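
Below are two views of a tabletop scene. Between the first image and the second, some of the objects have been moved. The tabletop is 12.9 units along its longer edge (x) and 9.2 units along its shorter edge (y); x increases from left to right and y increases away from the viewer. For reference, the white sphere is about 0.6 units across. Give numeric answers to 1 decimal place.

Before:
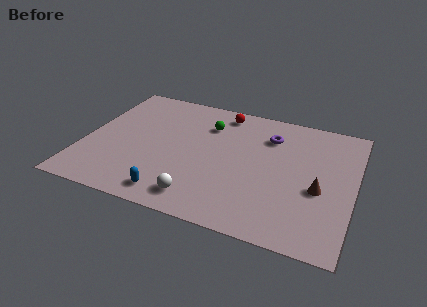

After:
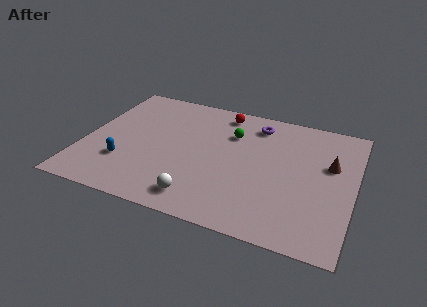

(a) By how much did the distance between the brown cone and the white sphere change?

+1.3

They were about 5.9 units apart before and 7.2 after — 1.3 units further apart.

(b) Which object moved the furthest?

the blue capsule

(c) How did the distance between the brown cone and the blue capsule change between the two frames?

+2.9

The distance was about 7.2 in the first image and 10.1 in the second, so they moved 2.9 units further apart.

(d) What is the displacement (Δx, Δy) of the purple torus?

(-0.7, 0.7)

The purple torus started near (8.7, 6.9) and ended near (8.0, 7.6).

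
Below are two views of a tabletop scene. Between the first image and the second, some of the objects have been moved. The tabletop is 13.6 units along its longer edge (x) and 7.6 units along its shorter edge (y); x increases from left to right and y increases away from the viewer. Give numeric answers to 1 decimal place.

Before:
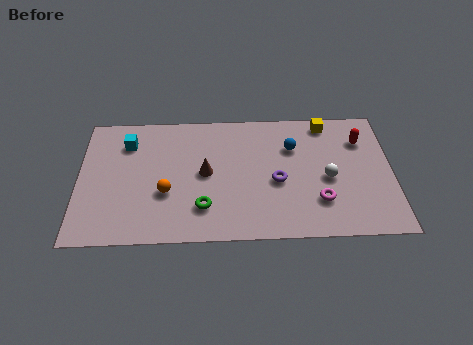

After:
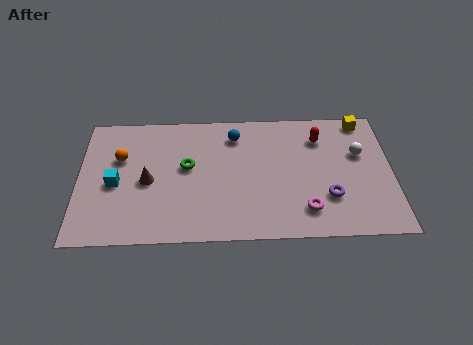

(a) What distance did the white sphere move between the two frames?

2.0

The white sphere was near (10.8, 3.4) before and (12.2, 4.8) after, so it travelled √(1.4² + 1.4²) ≈ 2.0 units.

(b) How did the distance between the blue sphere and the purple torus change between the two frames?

+3.4

The distance was about 2.1 in the first image and 5.5 in the second, so they moved 3.4 units further apart.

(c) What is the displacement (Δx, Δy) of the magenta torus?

(-0.6, -0.5)

From the two frames, the magenta torus sits at roughly (10.4, 2.1) before and (9.8, 1.6) after.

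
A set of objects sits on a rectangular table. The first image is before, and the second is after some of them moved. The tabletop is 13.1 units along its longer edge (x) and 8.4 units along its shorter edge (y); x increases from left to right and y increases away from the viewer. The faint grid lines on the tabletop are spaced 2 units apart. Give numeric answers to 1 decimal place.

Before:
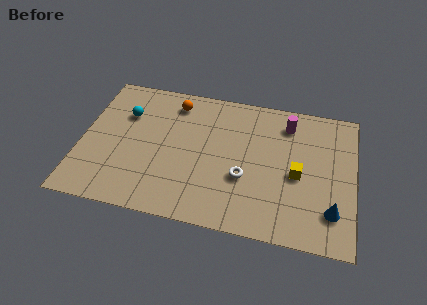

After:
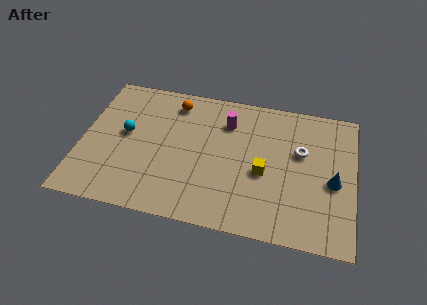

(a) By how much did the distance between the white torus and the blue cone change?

-2.1

Before: roughly 4.3 units apart; after: 2.2. That's 2.1 units closer together.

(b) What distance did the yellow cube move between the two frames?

1.6

The yellow cube was near (10.4, 3.8) before and (8.8, 3.6) after, so it travelled √(1.6² + 0.2²) ≈ 1.6 units.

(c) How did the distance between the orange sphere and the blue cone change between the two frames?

-0.8

The distance was about 9.3 in the first image and 8.5 in the second, so they moved 0.8 units closer together.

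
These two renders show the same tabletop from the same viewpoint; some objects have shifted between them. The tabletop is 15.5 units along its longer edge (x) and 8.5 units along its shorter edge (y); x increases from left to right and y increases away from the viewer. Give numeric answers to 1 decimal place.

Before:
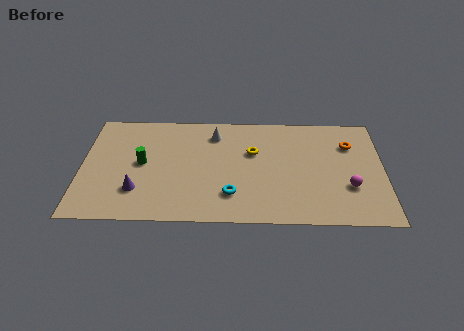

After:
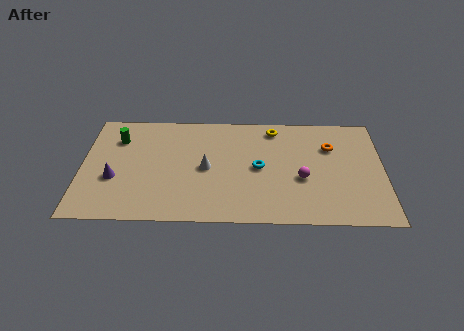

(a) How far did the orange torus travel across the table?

1.0

The orange torus was near (13.8, 6.1) before and (12.8, 5.9) after, so it travelled √(1.0² + 0.2²) ≈ 1.0 units.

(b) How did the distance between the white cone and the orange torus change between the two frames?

-0.4

Before: roughly 7.0 units apart; after: 6.6. That's 0.4 units closer together.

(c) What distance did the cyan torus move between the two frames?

2.5

The cyan torus moved from about (7.7, 2.1) to (9.1, 4.2), a distance of √(1.4² + 2.1²) ≈ 2.5.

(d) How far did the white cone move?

2.7

The white cone was near (6.8, 6.8) before and (6.4, 4.1) after, so it travelled √(0.4² + 2.7²) ≈ 2.7 units.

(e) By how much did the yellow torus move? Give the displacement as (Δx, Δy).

(1.1, 1.9)

The yellow torus started near (8.8, 5.4) and ended near (9.9, 7.3).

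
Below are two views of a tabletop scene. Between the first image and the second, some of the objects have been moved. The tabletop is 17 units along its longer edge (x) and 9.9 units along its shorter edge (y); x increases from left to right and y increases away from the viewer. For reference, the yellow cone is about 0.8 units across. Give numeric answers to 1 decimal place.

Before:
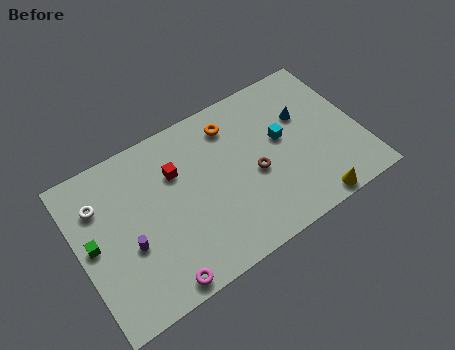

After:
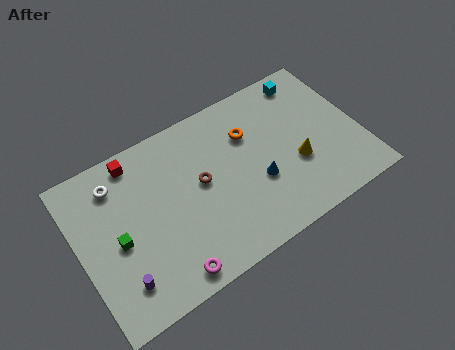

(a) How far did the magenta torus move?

0.6

From (4.1, 0.9) to (4.7, 1.1), the magenta torus covered √(0.6² + 0.2²) ≈ 0.6 units.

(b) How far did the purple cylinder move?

2.0

From (2.8, 3.9) to (2.0, 2.1), the purple cylinder covered √(0.8² + 1.8²) ≈ 2.0 units.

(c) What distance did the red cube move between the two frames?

2.9

The red cube was near (6.1, 6.8) before and (3.9, 8.7) after, so it travelled √(2.2² + 1.9²) ≈ 2.9 units.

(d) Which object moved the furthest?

the blue cone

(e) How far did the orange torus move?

1.4

The orange torus moved from about (9.7, 8.0) to (10.6, 6.9), a distance of √(0.9² + 1.1²) ≈ 1.4.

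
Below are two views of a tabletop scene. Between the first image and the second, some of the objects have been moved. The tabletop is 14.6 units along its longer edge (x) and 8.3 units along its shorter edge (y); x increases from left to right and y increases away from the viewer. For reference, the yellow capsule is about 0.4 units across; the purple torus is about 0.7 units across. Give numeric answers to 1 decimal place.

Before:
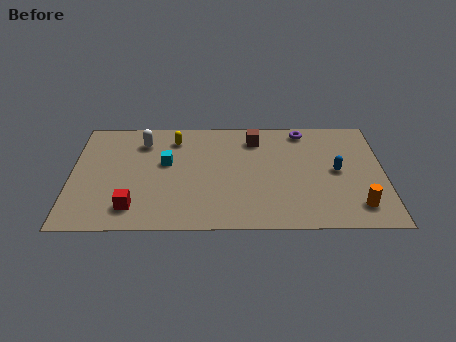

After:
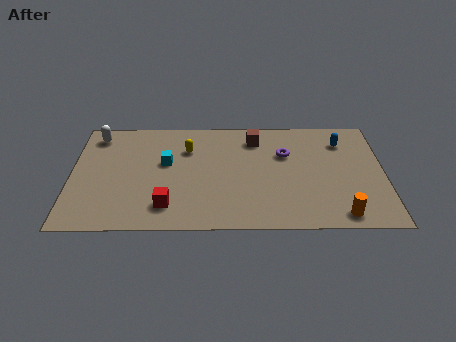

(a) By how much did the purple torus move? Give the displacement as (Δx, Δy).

(-0.9, -1.8)

The purple torus was at about (10.9, 7.3) and moved to about (10.0, 5.5).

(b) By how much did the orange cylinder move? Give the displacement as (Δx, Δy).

(-0.8, -0.6)

The orange cylinder was at about (13.3, 1.6) and moved to about (12.5, 1.0).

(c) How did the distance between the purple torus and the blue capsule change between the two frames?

-0.6

They were about 3.4 units apart before and 2.8 after — 0.6 units closer together.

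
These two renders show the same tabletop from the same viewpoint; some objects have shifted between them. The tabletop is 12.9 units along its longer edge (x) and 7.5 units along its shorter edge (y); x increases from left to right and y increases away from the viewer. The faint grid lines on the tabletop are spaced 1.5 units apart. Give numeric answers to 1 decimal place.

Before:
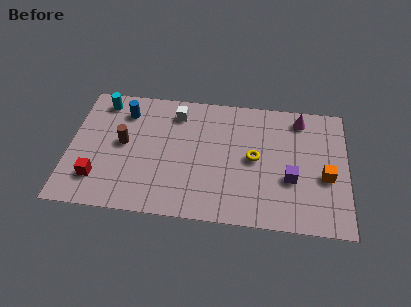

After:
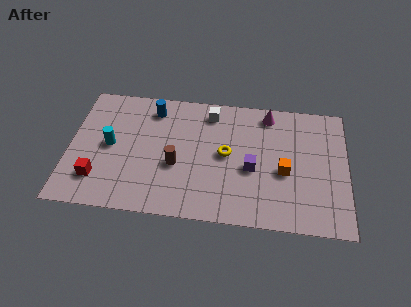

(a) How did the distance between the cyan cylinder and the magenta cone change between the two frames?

-1.5

They were about 9.3 units apart before and 7.8 after — 1.5 units closer together.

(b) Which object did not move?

the red cube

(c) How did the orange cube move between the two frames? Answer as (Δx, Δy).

(-1.9, 0.1)

The orange cube was at about (11.9, 3.1) and moved to about (10.0, 3.2).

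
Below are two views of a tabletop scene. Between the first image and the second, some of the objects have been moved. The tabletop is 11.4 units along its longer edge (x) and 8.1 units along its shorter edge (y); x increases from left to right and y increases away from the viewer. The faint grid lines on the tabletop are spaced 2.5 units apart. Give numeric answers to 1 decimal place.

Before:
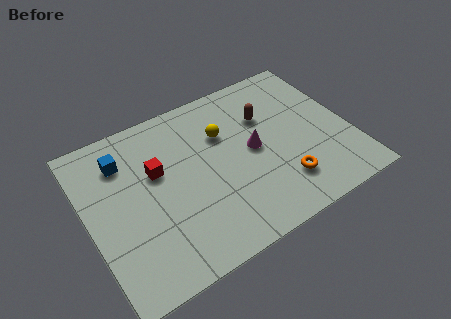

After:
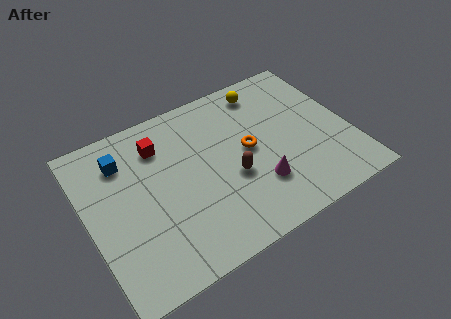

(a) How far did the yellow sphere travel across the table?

2.5

From (6.1, 5.5) to (8.2, 6.9), the yellow sphere covered √(2.1² + 1.4²) ≈ 2.5 units.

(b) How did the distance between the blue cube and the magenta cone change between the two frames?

+0.8

Before: roughly 5.8 units apart; after: 6.6. That's 0.8 units further apart.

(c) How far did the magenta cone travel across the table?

1.8

The magenta cone moved from about (7.2, 4.1) to (7.1, 2.3), a distance of √(0.1² + 1.8²) ≈ 1.8.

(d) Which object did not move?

the blue cube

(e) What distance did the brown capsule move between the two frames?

3.0

The brown capsule was near (8.0, 5.5) before and (6.1, 3.2) after, so it travelled √(1.9² + 2.3²) ≈ 3.0 units.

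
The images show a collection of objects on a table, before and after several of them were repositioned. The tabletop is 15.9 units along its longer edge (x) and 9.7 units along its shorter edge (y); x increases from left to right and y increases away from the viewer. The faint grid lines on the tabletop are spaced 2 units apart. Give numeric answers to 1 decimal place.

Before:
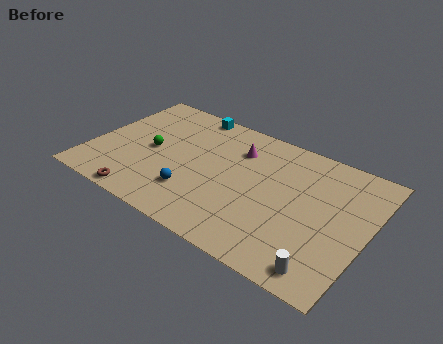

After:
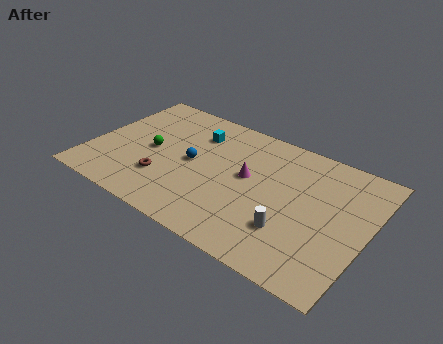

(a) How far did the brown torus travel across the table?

2.2

From (3.7, 0.8) to (4.5, 2.8), the brown torus covered √(0.8² + 2.0²) ≈ 2.2 units.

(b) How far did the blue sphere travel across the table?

2.4

The blue sphere moved from about (6.3, 2.6) to (5.8, 4.9), a distance of √(0.5² + 2.3²) ≈ 2.4.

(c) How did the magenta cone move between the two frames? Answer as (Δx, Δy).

(0.9, -1.8)

The magenta cone started near (8.1, 7.2) and ended near (9.0, 5.4).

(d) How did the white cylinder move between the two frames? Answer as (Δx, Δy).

(-2.2, 1.6)

The white cylinder started near (14.1, 1.2) and ended near (11.9, 2.8).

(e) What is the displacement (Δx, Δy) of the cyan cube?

(0.7, -1.6)

The cyan cube started near (4.9, 8.9) and ended near (5.6, 7.3).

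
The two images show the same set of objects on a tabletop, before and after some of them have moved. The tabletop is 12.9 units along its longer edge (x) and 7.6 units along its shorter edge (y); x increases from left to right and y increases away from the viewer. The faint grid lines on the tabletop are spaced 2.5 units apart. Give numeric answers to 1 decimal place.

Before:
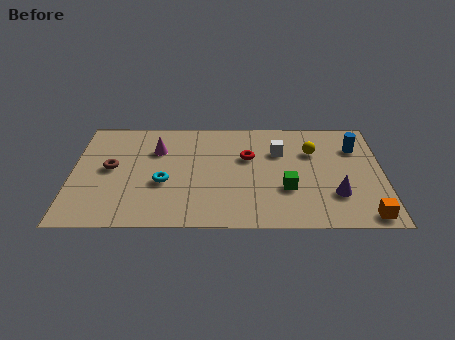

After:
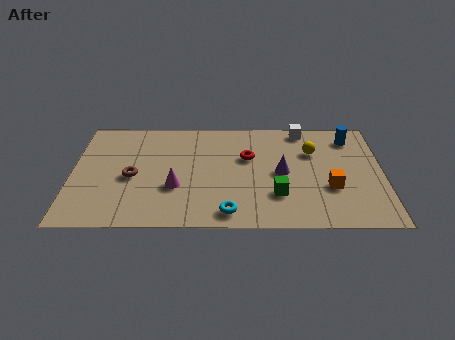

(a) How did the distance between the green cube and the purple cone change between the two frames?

-0.5

They were about 2.0 units apart before and 1.5 after — 0.5 units closer together.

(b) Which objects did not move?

the yellow sphere and the red torus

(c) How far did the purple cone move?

2.7

The purple cone moved from about (10.9, 2.2) to (8.7, 3.7), a distance of √(2.2² + 1.5²) ≈ 2.7.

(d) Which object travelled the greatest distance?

the cyan torus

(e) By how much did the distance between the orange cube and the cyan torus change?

-4.1

They were about 8.6 units apart before and 4.5 after — 4.1 units closer together.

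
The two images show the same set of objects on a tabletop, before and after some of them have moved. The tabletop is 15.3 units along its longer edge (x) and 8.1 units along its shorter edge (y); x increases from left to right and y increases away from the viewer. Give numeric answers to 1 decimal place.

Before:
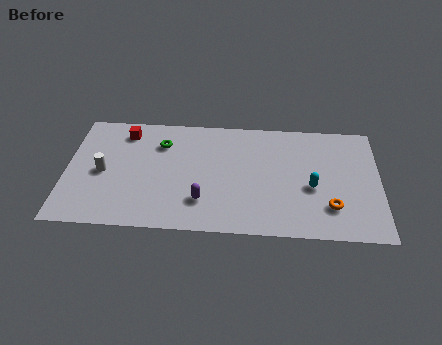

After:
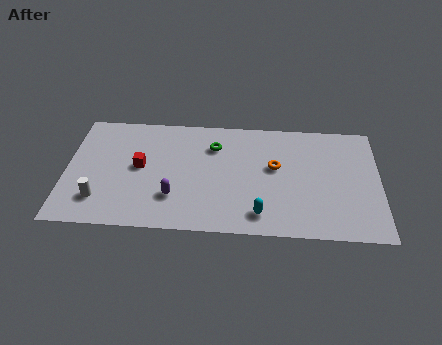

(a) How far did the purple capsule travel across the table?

1.4

The purple capsule moved from about (6.7, 2.1) to (5.3, 2.3), a distance of √(1.4² + 0.2²) ≈ 1.4.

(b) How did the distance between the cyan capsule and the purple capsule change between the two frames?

-1.2

They were about 5.5 units apart before and 4.3 after — 1.2 units closer together.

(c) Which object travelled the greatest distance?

the orange torus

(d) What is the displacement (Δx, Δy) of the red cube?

(0.8, -2.4)

The red cube started near (2.8, 6.7) and ended near (3.6, 4.3).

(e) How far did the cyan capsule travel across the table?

3.2

The cyan capsule moved from about (12.0, 3.4) to (9.5, 1.4), a distance of √(2.5² + 2.0²) ≈ 3.2.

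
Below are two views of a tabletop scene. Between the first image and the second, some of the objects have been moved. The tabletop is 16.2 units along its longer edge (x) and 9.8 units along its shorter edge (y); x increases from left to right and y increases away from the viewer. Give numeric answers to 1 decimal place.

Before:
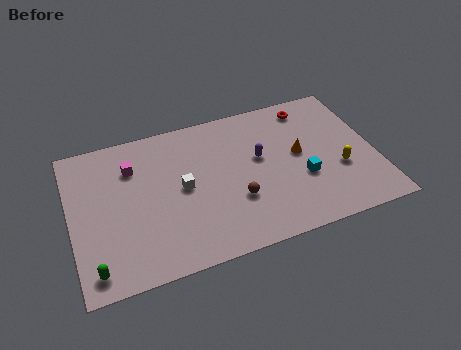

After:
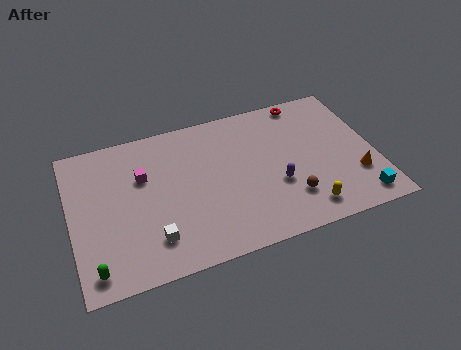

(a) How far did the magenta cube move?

0.9

The magenta cube moved from about (3.4, 7.2) to (3.9, 6.4), a distance of √(0.5² + 0.8²) ≈ 0.9.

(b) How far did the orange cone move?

3.7

The orange cone moved from about (12.2, 5.3) to (15.0, 2.9), a distance of √(2.8² + 2.4²) ≈ 3.7.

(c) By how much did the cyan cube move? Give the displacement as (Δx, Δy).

(2.8, -2.3)

The cyan cube was at about (12.2, 3.6) and moved to about (15.0, 1.3).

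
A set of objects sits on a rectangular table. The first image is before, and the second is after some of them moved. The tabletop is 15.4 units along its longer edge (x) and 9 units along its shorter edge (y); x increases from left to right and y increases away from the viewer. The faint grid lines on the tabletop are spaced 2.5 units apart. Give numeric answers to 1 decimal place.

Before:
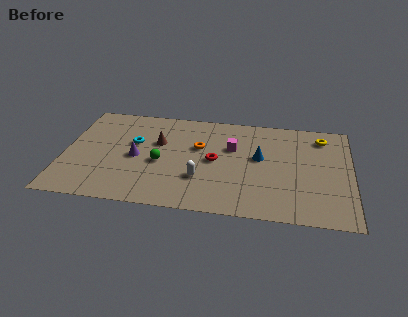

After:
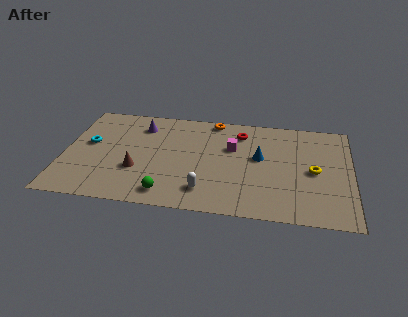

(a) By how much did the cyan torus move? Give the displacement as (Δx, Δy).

(-2.4, -0.4)

The cyan torus started near (3.7, 5.5) and ended near (1.3, 5.1).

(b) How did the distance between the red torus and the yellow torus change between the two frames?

-1.5

They were about 6.4 units apart before and 4.9 after — 1.5 units closer together.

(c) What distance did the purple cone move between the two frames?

2.9

From (3.9, 4.2) to (4.0, 7.1), the purple cone covered √(0.1² + 2.9²) ≈ 2.9 units.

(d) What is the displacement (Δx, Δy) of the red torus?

(1.3, 2.7)

From the two frames, the red torus sits at roughly (8.1, 4.5) before and (9.4, 7.2) after.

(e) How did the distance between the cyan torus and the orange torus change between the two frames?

+3.8

The distance was about 3.5 in the first image and 7.3 in the second, so they moved 3.8 units further apart.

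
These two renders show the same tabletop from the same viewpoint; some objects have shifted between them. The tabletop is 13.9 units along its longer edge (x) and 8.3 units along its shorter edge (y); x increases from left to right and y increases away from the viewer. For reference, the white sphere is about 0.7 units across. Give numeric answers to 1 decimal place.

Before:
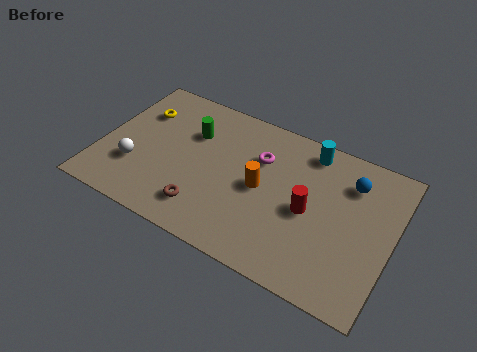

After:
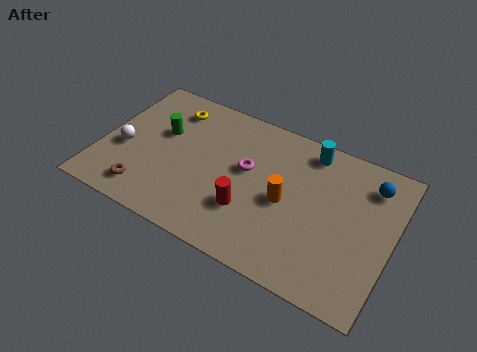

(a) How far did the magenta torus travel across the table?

1.0

The magenta torus moved from about (7.4, 5.7) to (6.9, 4.8), a distance of √(0.5² + 0.9²) ≈ 1.0.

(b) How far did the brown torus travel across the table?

2.8

The brown torus moved from about (5.3, 1.7) to (2.5, 1.4), a distance of √(2.8² + 0.3²) ≈ 2.8.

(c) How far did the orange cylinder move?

1.2

The orange cylinder was near (7.7, 4.1) before and (8.9, 3.9) after, so it travelled √(1.2² + 0.2²) ≈ 1.2 units.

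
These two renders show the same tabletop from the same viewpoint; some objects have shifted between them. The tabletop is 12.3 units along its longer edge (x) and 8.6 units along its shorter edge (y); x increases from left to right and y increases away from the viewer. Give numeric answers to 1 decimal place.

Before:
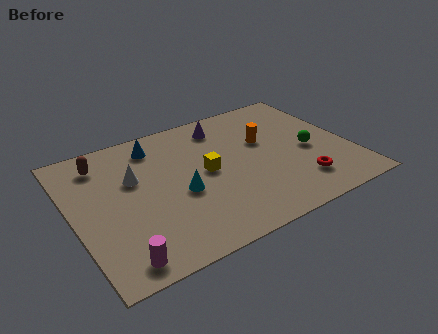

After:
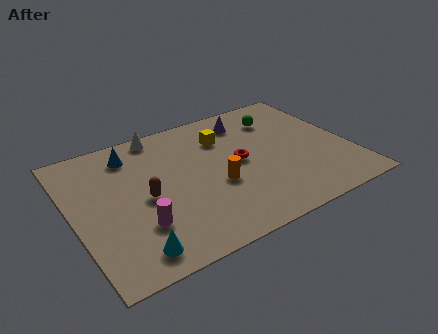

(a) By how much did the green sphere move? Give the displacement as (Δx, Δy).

(-0.9, 2.8)

The green sphere was at about (10.5, 3.8) and moved to about (9.6, 6.6).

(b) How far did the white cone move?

2.8

From (2.8, 5.4) to (4.3, 7.8), the white cone covered √(1.5² + 2.4²) ≈ 2.8 units.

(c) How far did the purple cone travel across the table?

1.1

The purple cone moved from about (7.1, 7.1) to (8.2, 7.0), a distance of √(1.1² + 0.1²) ≈ 1.1.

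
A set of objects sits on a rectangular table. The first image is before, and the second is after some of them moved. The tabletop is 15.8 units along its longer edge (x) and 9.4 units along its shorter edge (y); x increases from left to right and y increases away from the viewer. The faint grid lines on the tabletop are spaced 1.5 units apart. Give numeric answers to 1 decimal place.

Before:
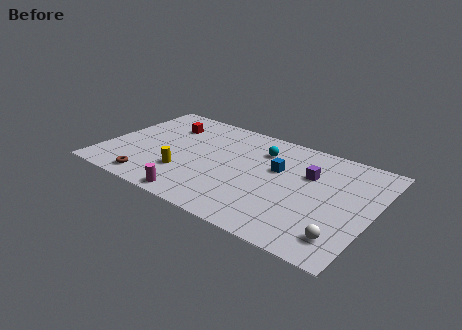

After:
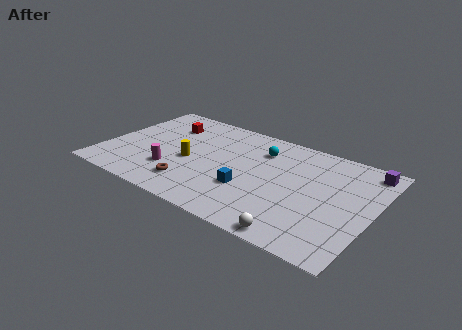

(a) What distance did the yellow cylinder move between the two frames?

1.3

From (5.0, 2.8) to (5.1, 4.1), the yellow cylinder covered √(0.1² + 1.3²) ≈ 1.3 units.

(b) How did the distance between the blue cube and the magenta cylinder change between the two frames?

-1.8

Before: roughly 6.3 units apart; after: 4.5. That's 1.8 units closer together.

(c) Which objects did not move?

the red cube and the cyan sphere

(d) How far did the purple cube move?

3.7

The purple cube moved from about (11.9, 6.2) to (15.0, 8.2), a distance of √(3.1² + 2.0²) ≈ 3.7.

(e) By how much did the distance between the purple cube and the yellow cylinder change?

+3.0

The distance was about 7.7 in the first image and 10.7 in the second, so they moved 3.0 units further apart.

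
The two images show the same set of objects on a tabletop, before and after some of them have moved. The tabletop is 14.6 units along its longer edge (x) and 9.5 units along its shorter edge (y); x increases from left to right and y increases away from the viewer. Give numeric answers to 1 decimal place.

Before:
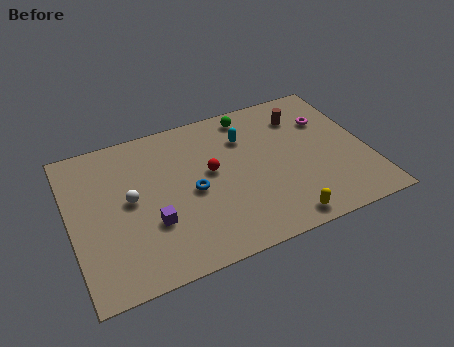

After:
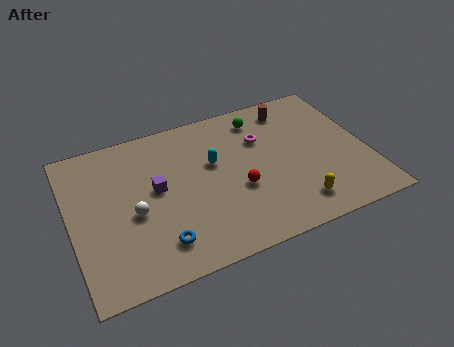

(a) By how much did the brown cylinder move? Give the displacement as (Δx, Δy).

(-0.4, 0.7)

The brown cylinder was at about (11.7, 7.3) and moved to about (11.3, 8.0).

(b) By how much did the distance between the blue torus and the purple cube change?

+0.9

Before: roughly 2.4 units apart; after: 3.3. That's 0.9 units further apart.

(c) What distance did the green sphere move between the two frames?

0.6

The green sphere was near (9.2, 8.3) before and (9.7, 7.9) after, so it travelled √(0.5² + 0.4²) ≈ 0.6 units.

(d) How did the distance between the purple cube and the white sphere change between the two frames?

-0.4

The distance was about 2.0 in the first image and 1.6 in the second, so they moved 0.4 units closer together.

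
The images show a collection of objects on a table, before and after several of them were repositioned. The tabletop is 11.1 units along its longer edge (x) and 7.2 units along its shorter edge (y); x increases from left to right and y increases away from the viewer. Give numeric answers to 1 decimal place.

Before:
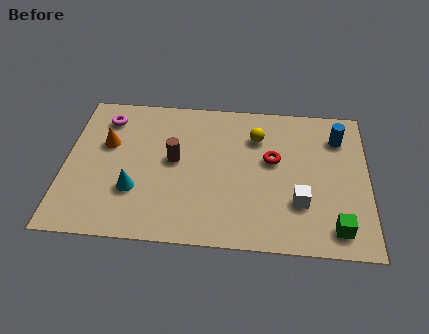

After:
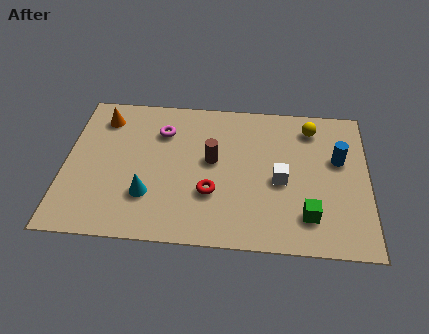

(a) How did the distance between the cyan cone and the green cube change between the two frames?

-1.6

They were about 7.4 units apart before and 5.8 after — 1.6 units closer together.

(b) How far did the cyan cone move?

0.5

The cyan cone was near (2.6, 2.3) before and (3.1, 2.1) after, so it travelled √(0.5² + 0.2²) ≈ 0.5 units.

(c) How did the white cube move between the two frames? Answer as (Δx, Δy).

(-0.7, 1.0)

The white cube started near (8.6, 2.2) and ended near (7.9, 3.2).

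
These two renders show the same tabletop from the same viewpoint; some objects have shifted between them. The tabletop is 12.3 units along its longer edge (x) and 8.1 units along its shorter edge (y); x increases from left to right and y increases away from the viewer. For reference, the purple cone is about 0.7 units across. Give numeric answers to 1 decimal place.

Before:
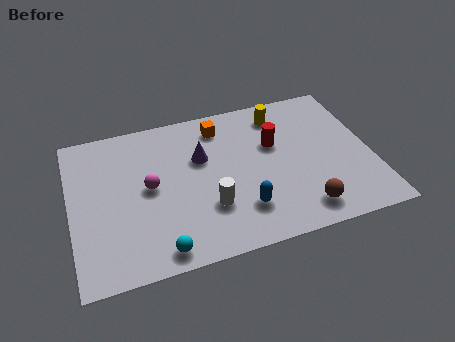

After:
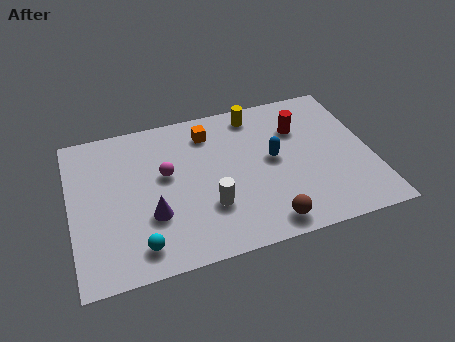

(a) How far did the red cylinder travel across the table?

1.3

From (8.4, 5.1) to (9.5, 5.7), the red cylinder covered √(1.1² + 0.6²) ≈ 1.3 units.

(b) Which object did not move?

the white cylinder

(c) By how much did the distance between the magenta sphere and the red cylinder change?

+0.4

They were about 5.3 units apart before and 5.7 after — 0.4 units further apart.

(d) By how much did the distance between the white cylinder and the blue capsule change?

+1.9

They were about 1.4 units apart before and 3.3 after — 1.9 units further apart.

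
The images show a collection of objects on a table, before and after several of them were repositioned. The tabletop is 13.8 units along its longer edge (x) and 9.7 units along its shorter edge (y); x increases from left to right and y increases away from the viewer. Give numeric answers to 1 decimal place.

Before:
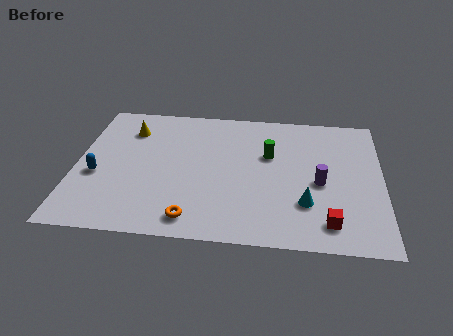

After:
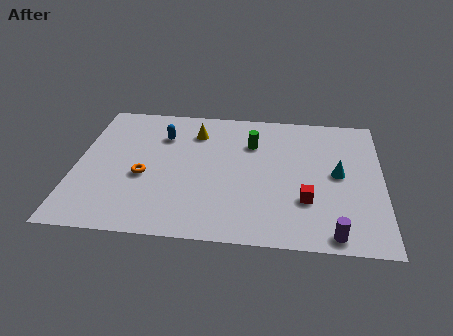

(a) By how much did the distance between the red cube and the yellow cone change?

-4.0

Before: roughly 10.8 units apart; after: 6.8. That's 4.0 units closer together.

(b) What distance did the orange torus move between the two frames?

3.5

From (5.4, 1.3) to (3.1, 4.0), the orange torus covered √(2.3² + 2.7²) ≈ 3.5 units.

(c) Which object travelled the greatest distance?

the blue capsule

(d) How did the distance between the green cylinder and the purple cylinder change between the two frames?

+4.1

They were about 2.9 units apart before and 7.0 after — 4.1 units further apart.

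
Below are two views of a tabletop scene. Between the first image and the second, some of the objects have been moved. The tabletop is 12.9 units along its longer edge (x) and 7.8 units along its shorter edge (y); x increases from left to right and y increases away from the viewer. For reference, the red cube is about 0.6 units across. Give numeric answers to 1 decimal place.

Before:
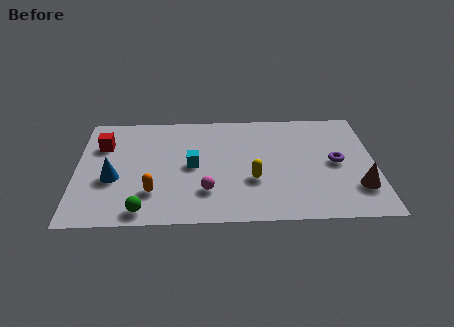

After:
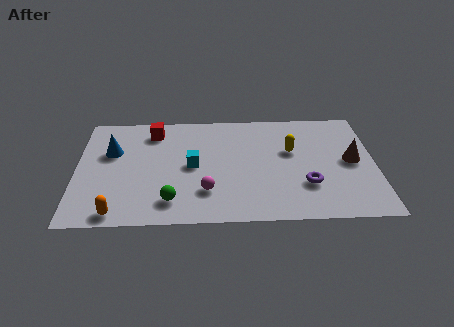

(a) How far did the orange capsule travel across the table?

2.0

The orange capsule was near (3.3, 2.1) before and (1.8, 0.8) after, so it travelled √(1.5² + 1.3²) ≈ 2.0 units.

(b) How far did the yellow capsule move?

2.6

From (7.6, 2.8) to (9.3, 4.8), the yellow capsule covered √(1.7² + 2.0²) ≈ 2.6 units.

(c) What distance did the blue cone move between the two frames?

1.9

The blue cone was near (1.6, 3.1) before and (1.5, 5.0) after, so it travelled √(0.1² + 1.9²) ≈ 1.9 units.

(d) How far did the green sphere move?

1.3

The green sphere moved from about (2.9, 0.9) to (4.1, 1.5), a distance of √(1.2² + 0.6²) ≈ 1.3.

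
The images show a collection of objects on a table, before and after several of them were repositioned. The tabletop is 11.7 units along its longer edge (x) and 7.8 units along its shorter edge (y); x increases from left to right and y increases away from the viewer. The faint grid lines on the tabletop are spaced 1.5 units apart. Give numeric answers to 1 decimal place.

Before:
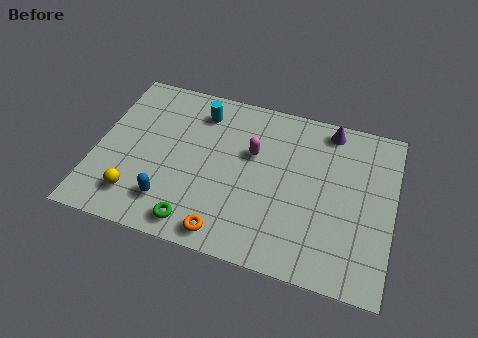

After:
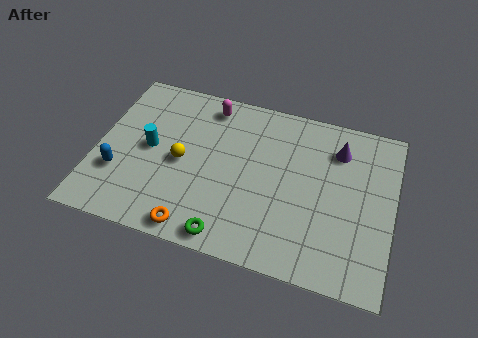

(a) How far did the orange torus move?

1.2

The orange torus was near (5.4, 0.9) before and (4.2, 0.8) after, so it travelled √(1.2² + 0.1²) ≈ 1.2 units.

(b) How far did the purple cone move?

1.0

From (9.0, 6.9) to (9.4, 6.0), the purple cone covered √(0.4² + 0.9²) ≈ 1.0 units.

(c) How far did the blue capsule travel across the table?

2.2

The blue capsule was near (3.1, 1.7) before and (1.0, 2.5) after, so it travelled √(2.1² + 0.8²) ≈ 2.2 units.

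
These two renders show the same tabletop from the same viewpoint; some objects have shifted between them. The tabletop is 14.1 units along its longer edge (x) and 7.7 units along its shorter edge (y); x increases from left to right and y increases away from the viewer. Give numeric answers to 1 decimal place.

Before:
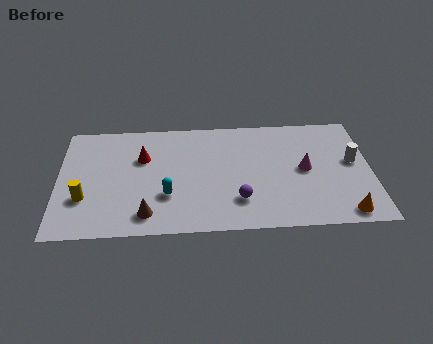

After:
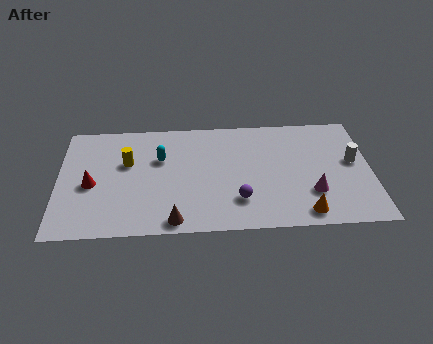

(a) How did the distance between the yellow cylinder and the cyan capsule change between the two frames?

-2.2

Before: roughly 3.7 units apart; after: 1.5. That's 2.2 units closer together.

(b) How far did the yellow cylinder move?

3.0

The yellow cylinder was near (1.2, 2.5) before and (3.1, 4.8) after, so it travelled √(1.9² + 2.3²) ≈ 3.0 units.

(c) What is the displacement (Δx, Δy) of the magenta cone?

(0.3, -1.6)

The magenta cone started near (11.1, 3.9) and ended near (11.4, 2.3).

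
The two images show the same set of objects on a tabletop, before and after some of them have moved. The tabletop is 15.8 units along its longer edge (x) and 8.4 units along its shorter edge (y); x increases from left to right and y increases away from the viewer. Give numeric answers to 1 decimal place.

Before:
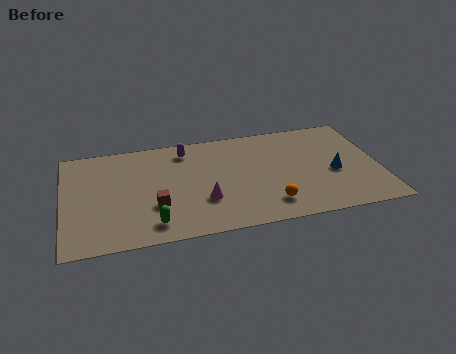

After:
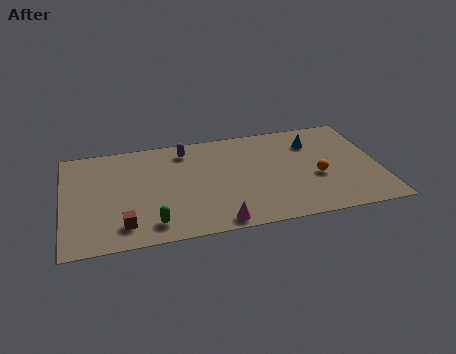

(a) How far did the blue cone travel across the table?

2.8

The blue cone moved from about (13.5, 3.6) to (12.6, 6.3), a distance of √(0.9² + 2.7²) ≈ 2.8.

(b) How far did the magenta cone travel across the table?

2.0

The magenta cone moved from about (6.9, 2.7) to (7.5, 0.8), a distance of √(0.6² + 1.9²) ≈ 2.0.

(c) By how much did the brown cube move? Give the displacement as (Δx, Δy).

(-1.6, -1.2)

The brown cube started near (4.5, 2.8) and ended near (2.9, 1.6).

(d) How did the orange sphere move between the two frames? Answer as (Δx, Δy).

(2.5, 1.7)

The orange sphere was at about (10.1, 1.7) and moved to about (12.6, 3.4).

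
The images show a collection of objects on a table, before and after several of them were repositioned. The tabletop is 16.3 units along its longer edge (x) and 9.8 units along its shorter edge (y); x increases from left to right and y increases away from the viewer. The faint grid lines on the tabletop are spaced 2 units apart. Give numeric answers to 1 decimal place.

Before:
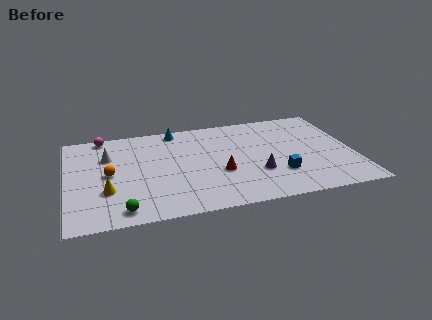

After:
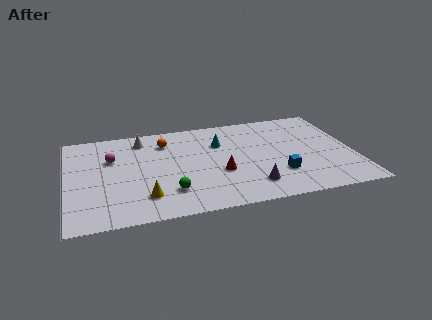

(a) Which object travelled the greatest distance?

the orange sphere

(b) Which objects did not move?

the red cone and the blue cube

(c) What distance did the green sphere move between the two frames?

3.0

From (3.0, 1.2) to (5.7, 2.4), the green sphere covered √(2.7² + 1.2²) ≈ 3.0 units.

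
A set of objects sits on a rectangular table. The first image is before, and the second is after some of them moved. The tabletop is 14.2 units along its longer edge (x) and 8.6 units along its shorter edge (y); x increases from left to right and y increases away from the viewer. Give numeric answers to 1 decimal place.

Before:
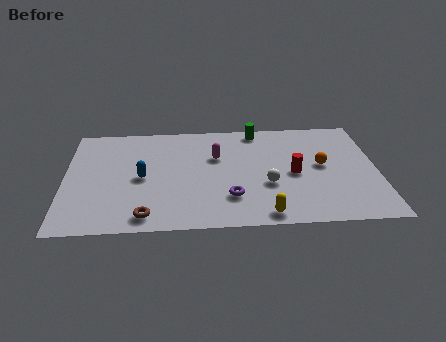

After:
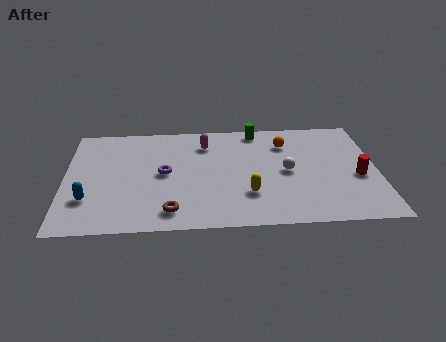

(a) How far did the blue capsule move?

2.9

From (3.5, 4.1) to (1.1, 2.5), the blue capsule covered √(2.4² + 1.6²) ≈ 2.9 units.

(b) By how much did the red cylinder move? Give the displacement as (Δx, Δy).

(2.9, -0.4)

The red cylinder was at about (10.4, 4.0) and moved to about (13.3, 3.6).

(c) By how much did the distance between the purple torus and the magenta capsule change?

-0.4

Before: roughly 3.4 units apart; after: 3.0. That's 0.4 units closer together.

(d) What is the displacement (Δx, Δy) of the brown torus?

(1.1, 0.3)

From the two frames, the brown torus sits at roughly (3.7, 1.1) before and (4.8, 1.4) after.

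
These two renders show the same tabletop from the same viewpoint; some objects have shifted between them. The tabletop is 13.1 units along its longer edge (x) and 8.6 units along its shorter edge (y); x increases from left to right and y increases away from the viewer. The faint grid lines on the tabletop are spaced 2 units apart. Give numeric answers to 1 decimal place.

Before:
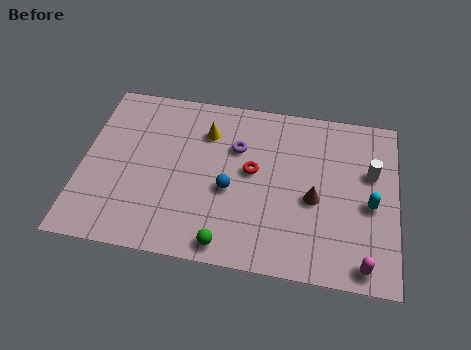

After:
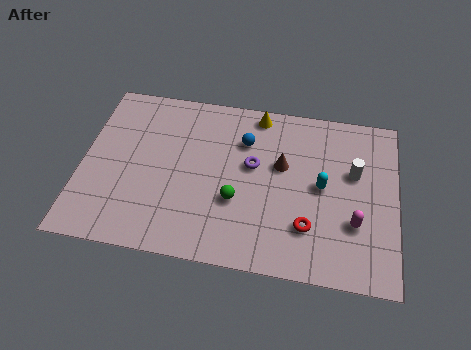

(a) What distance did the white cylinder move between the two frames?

0.7

From (12.0, 5.4) to (11.3, 5.3), the white cylinder covered √(0.7² + 0.1²) ≈ 0.7 units.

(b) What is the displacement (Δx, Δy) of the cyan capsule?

(-2.0, 0.6)

The cyan capsule was at about (12.0, 3.8) and moved to about (10.0, 4.4).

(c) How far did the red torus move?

3.4

The red torus was near (7.1, 4.7) before and (9.5, 2.3) after, so it travelled √(2.4² + 2.4²) ≈ 3.4 units.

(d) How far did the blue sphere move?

2.6

From (6.2, 3.6) to (6.7, 6.2), the blue sphere covered √(0.5² + 2.6²) ≈ 2.6 units.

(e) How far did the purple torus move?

1.1

The purple torus moved from about (6.4, 5.8) to (7.1, 5.0), a distance of √(0.7² + 0.8²) ≈ 1.1.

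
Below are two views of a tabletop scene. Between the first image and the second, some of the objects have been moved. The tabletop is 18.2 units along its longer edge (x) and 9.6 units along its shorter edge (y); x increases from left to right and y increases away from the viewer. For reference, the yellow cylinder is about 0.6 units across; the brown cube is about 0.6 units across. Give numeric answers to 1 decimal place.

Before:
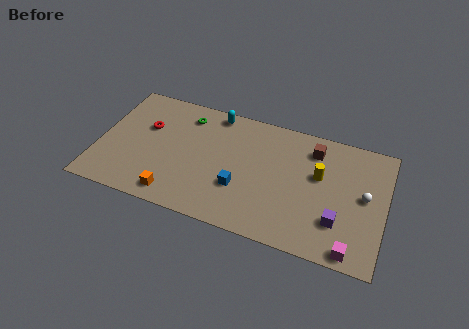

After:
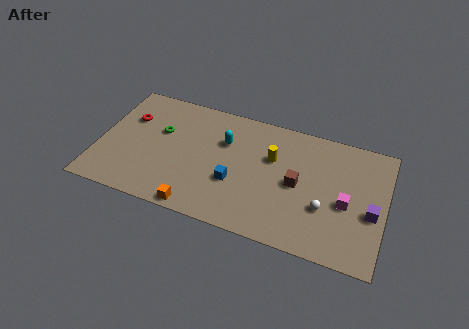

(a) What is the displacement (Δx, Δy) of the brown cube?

(-0.8, -3.0)

From the two frames, the brown cube sits at roughly (13.5, 7.7) before and (12.7, 4.7) after.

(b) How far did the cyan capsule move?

2.2

From (7.1, 8.6) to (7.9, 6.5), the cyan capsule covered √(0.8² + 2.1²) ≈ 2.2 units.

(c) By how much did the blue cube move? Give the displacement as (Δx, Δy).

(-0.4, 0.3)

The blue cube was at about (9.2, 3.2) and moved to about (8.8, 3.5).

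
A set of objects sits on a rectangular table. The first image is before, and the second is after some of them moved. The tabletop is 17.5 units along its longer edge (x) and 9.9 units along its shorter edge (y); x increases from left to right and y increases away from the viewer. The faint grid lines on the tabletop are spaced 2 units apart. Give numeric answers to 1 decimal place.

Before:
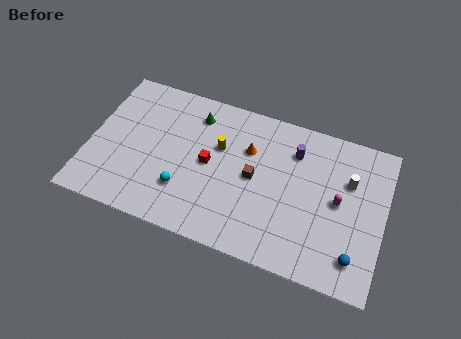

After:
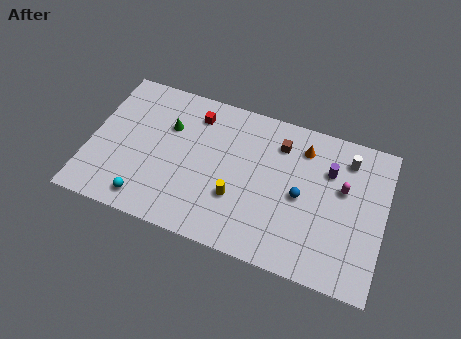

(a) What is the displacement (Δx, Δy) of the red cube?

(-1.1, 3.0)

From the two frames, the red cube sits at roughly (7.1, 5.0) before and (6.0, 8.0) after.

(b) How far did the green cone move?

2.0

From (6.0, 8.0) to (4.5, 6.7), the green cone covered √(1.5² + 1.3²) ≈ 2.0 units.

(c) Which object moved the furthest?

the blue sphere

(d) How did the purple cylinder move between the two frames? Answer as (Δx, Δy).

(2.1, -0.6)

The purple cylinder was at about (12.0, 7.5) and moved to about (14.1, 6.9).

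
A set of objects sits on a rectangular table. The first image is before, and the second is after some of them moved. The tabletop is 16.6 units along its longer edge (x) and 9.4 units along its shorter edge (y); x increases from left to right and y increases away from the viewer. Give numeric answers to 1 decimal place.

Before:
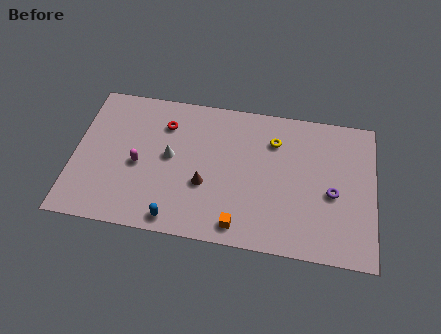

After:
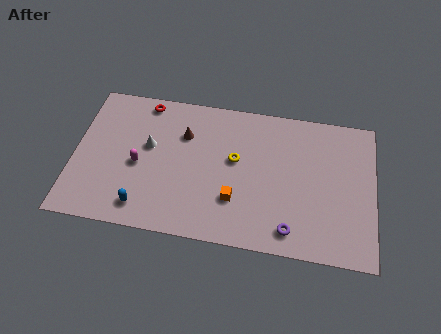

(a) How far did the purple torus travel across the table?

3.5

The purple torus was near (14.3, 4.1) before and (12.1, 1.4) after, so it travelled √(2.2² + 2.7²) ≈ 3.5 units.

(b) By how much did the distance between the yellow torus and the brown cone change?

-2.0

The distance was about 5.1 in the first image and 3.1 in the second, so they moved 2.0 units closer together.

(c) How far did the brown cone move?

3.4

From (7.3, 3.5) to (6.0, 6.6), the brown cone covered √(1.3² + 3.1²) ≈ 3.4 units.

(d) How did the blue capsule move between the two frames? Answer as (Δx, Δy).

(-1.8, 0.5)

From the two frames, the blue capsule sits at roughly (5.8, 1.0) before and (4.0, 1.5) after.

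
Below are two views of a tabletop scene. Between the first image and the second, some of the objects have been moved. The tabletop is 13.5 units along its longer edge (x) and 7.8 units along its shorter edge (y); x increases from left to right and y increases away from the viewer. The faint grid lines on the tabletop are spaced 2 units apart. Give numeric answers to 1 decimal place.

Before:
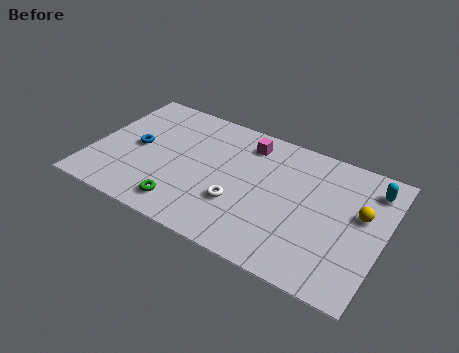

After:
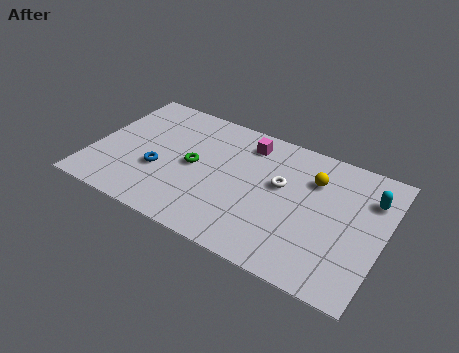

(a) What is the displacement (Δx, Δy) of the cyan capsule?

(0.0, -0.6)

The cyan capsule started near (12.7, 6.3) and ended near (12.7, 5.7).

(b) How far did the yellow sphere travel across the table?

2.5

The yellow sphere moved from about (12.4, 4.6) to (10.1, 5.6), a distance of √(2.3² + 1.0²) ≈ 2.5.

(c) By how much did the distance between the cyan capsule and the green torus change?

-1.3

They were about 9.5 units apart before and 8.2 after — 1.3 units closer together.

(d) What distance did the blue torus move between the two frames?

1.6

The blue torus moved from about (2.0, 3.9) to (3.2, 2.9), a distance of √(1.2² + 1.0²) ≈ 1.6.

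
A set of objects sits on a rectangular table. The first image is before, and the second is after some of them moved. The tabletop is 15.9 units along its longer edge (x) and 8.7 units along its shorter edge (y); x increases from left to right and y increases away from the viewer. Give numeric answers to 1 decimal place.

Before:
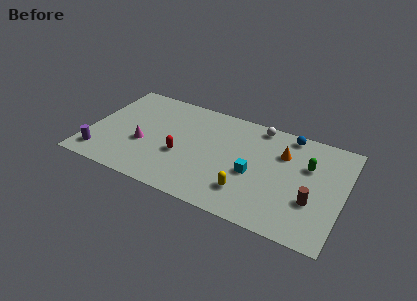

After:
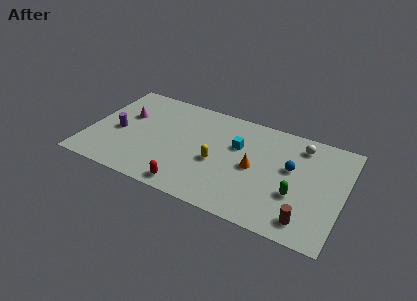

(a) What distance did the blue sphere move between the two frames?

2.7

The blue sphere moved from about (12.2, 7.8) to (12.6, 5.1), a distance of √(0.4² + 2.7²) ≈ 2.7.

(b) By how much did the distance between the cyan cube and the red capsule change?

+0.7

The distance was about 4.5 in the first image and 5.2 in the second, so they moved 0.7 units further apart.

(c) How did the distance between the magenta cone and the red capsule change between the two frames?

+4.0

They were about 2.4 units apart before and 6.4 after — 4.0 units further apart.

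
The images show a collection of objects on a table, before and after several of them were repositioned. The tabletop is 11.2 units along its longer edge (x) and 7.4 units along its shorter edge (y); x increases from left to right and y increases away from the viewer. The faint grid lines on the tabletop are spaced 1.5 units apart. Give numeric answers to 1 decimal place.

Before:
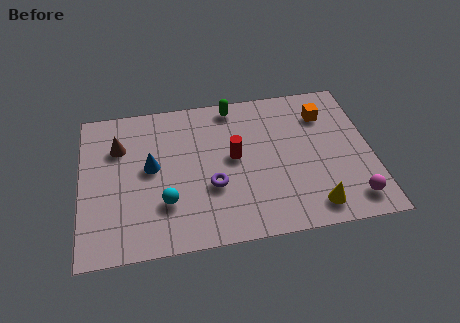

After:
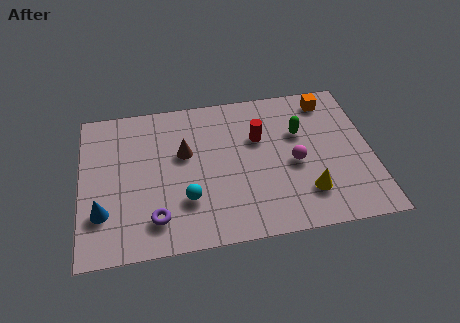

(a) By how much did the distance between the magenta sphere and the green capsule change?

-5.4

They were about 6.9 units apart before and 1.5 after — 5.4 units closer together.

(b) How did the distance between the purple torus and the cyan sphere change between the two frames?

-0.5

They were about 1.9 units apart before and 1.4 after — 0.5 units closer together.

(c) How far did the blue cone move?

2.7

The blue cone was near (2.7, 4.0) before and (0.8, 2.1) after, so it travelled √(1.9² + 1.9²) ≈ 2.7 units.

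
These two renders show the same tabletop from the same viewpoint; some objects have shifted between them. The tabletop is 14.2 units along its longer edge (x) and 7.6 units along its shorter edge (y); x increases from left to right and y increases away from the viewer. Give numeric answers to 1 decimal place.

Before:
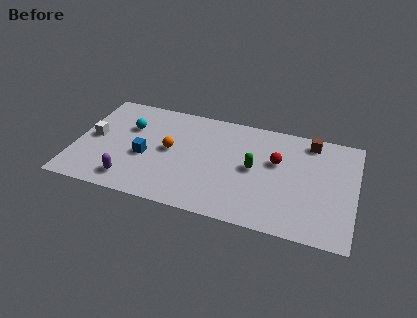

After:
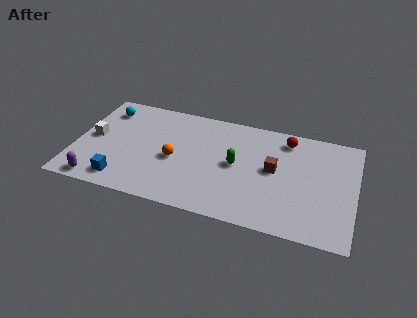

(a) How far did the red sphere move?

1.7

From (10.2, 4.7) to (10.6, 6.4), the red sphere covered √(0.4² + 1.7²) ≈ 1.7 units.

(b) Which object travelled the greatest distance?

the brown cube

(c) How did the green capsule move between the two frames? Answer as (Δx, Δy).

(-0.9, 0.0)

The green capsule started near (9.1, 3.9) and ended near (8.2, 3.9).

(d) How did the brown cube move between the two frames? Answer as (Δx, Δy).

(-1.7, -2.5)

The brown cube was at about (11.8, 6.6) and moved to about (10.1, 4.1).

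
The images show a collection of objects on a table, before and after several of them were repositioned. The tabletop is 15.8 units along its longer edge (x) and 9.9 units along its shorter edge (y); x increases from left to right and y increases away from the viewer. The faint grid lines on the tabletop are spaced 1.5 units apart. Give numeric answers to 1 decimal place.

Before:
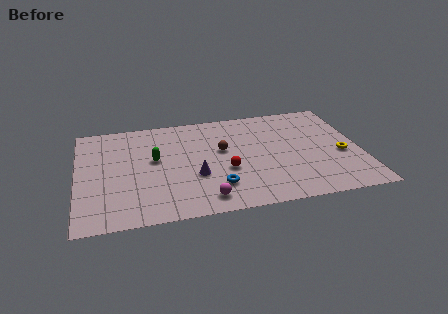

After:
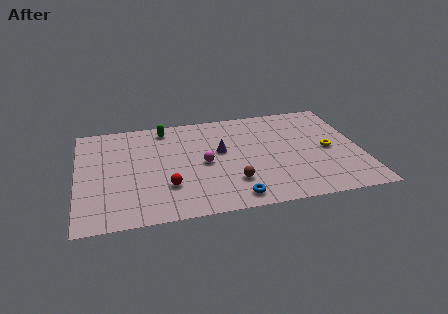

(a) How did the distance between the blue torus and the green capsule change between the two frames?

+3.6

They were about 4.6 units apart before and 8.2 after — 3.6 units further apart.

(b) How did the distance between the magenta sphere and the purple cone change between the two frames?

-0.8

The distance was about 2.2 in the first image and 1.4 in the second, so they moved 0.8 units closer together.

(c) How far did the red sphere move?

3.4

From (8.2, 3.8) to (4.9, 2.9), the red sphere covered √(3.3² + 0.9²) ≈ 3.4 units.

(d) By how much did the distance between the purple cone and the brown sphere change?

+0.4

Before: roughly 2.7 units apart; after: 3.1. That's 0.4 units further apart.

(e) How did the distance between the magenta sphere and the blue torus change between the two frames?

+2.6

The distance was about 1.2 in the first image and 3.8 in the second, so they moved 2.6 units further apart.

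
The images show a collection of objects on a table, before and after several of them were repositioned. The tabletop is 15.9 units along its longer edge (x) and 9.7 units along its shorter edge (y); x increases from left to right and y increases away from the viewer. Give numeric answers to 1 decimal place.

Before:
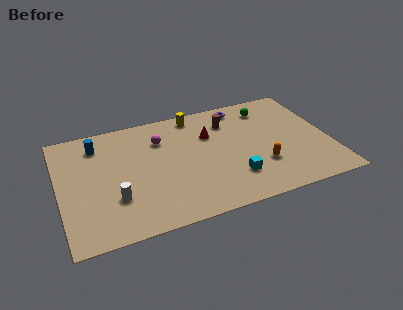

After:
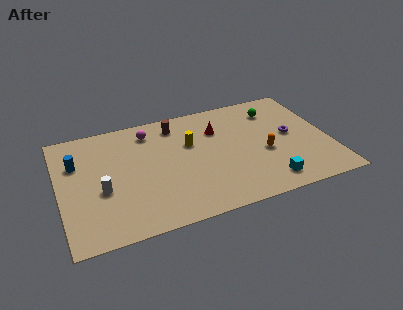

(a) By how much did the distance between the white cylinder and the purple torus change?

+1.7

They were about 9.7 units apart before and 11.4 after — 1.7 units further apart.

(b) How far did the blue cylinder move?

1.8

The blue cylinder was near (2.4, 7.8) before and (1.1, 6.6) after, so it travelled √(1.3² + 1.2²) ≈ 1.8 units.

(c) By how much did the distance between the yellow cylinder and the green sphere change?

+1.0

They were about 4.4 units apart before and 5.4 after — 1.0 units further apart.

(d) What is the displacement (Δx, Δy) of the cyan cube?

(1.9, -1.0)

The cyan cube was at about (10.0, 2.5) and moved to about (11.9, 1.5).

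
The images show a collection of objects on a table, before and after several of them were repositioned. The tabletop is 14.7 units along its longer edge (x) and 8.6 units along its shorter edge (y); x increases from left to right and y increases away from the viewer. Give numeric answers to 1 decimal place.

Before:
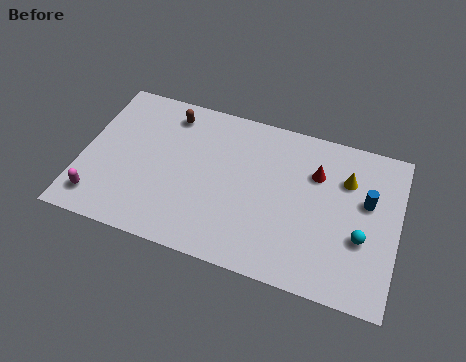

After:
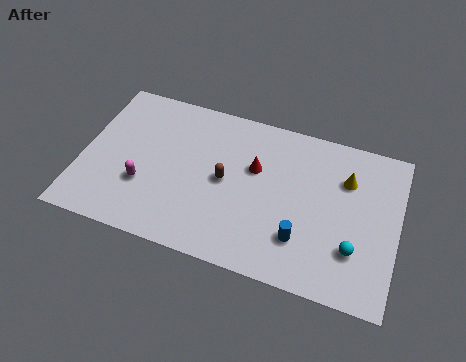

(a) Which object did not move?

the yellow cone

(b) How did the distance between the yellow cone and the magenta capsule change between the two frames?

-2.4

Before: roughly 12.1 units apart; after: 9.7. That's 2.4 units closer together.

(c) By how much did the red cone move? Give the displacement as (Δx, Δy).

(-2.8, -0.6)

The red cone was at about (10.8, 6.0) and moved to about (8.0, 5.4).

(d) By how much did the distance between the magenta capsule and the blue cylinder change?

-5.3

The distance was about 12.7 in the first image and 7.4 in the second, so they moved 5.3 units closer together.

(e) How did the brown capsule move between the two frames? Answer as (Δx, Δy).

(2.9, -2.9)

The brown capsule was at about (3.8, 7.2) and moved to about (6.7, 4.3).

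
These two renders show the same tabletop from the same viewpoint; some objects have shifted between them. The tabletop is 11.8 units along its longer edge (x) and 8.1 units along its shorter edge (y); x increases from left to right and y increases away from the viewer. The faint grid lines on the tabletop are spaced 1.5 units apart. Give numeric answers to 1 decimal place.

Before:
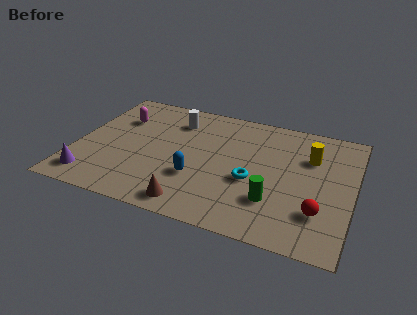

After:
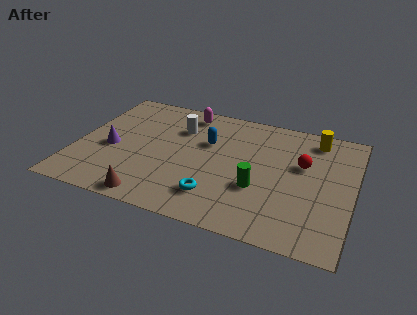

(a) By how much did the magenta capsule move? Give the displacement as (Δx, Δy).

(2.8, 1.3)

The magenta capsule started near (1.6, 5.7) and ended near (4.4, 7.0).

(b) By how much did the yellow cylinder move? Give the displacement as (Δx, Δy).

(0.1, 1.3)

From the two frames, the yellow cylinder sits at roughly (9.9, 5.6) before and (10.0, 6.9) after.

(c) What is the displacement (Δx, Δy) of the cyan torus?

(-1.4, -1.5)

The cyan torus started near (7.6, 3.3) and ended near (6.2, 1.8).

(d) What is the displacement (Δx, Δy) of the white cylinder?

(0.2, -0.5)

From the two frames, the white cylinder sits at roughly (4.0, 6.3) before and (4.2, 5.8) after.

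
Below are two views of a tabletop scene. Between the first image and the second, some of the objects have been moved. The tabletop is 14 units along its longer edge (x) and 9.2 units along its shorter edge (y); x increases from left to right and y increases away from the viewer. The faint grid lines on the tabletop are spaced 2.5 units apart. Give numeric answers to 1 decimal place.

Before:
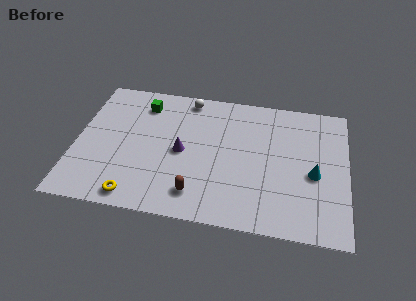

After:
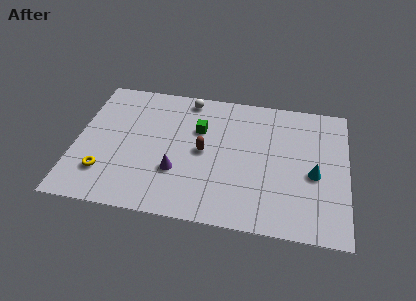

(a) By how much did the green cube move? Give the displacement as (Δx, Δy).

(3.0, -1.3)

From the two frames, the green cube sits at roughly (3.3, 7.4) before and (6.3, 6.1) after.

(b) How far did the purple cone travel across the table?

1.4

The purple cone was near (5.5, 4.4) before and (5.3, 3.0) after, so it travelled √(0.2² + 1.4²) ≈ 1.4 units.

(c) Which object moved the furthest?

the green cube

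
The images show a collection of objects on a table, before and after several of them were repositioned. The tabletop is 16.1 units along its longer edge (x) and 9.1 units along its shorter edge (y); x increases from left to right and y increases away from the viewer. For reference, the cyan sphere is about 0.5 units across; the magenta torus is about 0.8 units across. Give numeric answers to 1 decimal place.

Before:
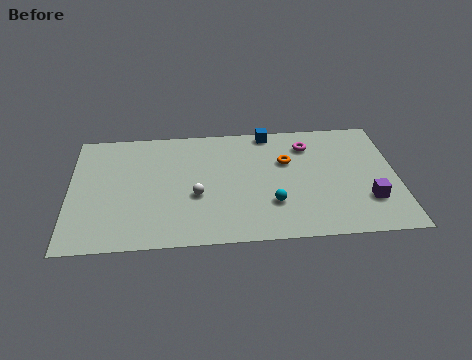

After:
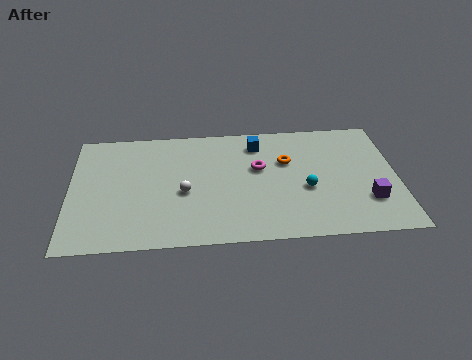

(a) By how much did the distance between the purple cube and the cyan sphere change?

-1.5

Before: roughly 4.7 units apart; after: 3.2. That's 1.5 units closer together.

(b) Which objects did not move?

the orange torus and the purple cube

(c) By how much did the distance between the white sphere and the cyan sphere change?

+2.2

Before: roughly 3.8 units apart; after: 6.0. That's 2.2 units further apart.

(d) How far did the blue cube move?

1.1

The blue cube moved from about (9.9, 8.3) to (9.3, 7.4), a distance of √(0.6² + 0.9²) ≈ 1.1.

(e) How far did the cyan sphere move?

2.0

The cyan sphere moved from about (9.9, 2.7) to (11.6, 3.7), a distance of √(1.7² + 1.0²) ≈ 2.0.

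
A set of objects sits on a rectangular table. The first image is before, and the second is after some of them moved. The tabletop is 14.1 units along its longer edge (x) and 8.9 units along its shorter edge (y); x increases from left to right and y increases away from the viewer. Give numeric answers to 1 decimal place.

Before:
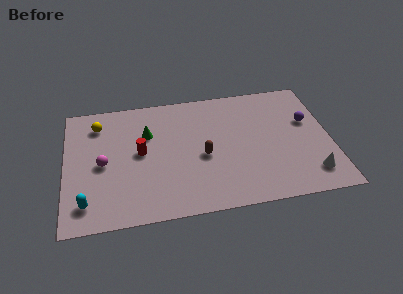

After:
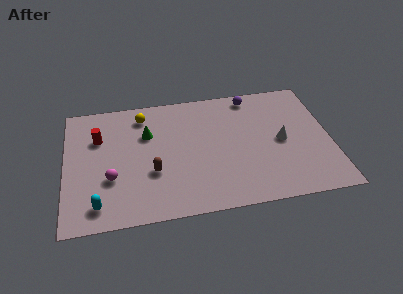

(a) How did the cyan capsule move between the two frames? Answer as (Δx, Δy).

(0.6, -0.2)

The cyan capsule started near (1.1, 1.6) and ended near (1.7, 1.4).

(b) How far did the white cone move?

3.0

The white cone moved from about (12.9, 1.7) to (11.5, 4.3), a distance of √(1.4² + 2.6²) ≈ 3.0.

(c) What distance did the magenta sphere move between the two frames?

1.2

The magenta sphere was near (2.0, 4.2) before and (2.4, 3.1) after, so it travelled √(0.4² + 1.1²) ≈ 1.2 units.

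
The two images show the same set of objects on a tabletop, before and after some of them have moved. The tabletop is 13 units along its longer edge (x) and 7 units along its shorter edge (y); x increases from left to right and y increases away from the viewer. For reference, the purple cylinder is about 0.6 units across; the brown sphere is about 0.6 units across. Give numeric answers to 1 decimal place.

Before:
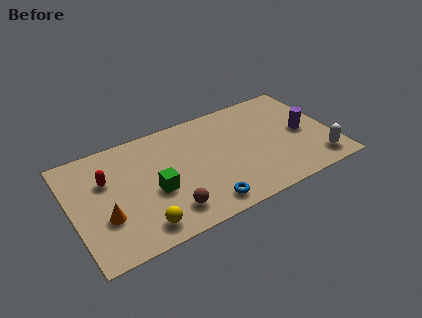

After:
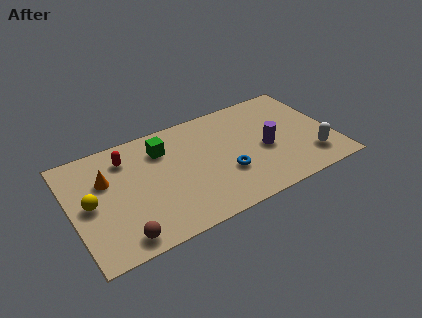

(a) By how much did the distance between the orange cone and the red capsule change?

-0.8

The distance was about 2.2 in the first image and 1.4 in the second, so they moved 0.8 units closer together.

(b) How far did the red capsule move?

1.4

The red capsule was near (1.8, 4.6) before and (2.9, 5.5) after, so it travelled √(1.1² + 0.9²) ≈ 1.4 units.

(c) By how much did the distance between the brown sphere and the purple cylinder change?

+0.4

The distance was about 7.4 in the first image and 7.8 in the second, so they moved 0.4 units further apart.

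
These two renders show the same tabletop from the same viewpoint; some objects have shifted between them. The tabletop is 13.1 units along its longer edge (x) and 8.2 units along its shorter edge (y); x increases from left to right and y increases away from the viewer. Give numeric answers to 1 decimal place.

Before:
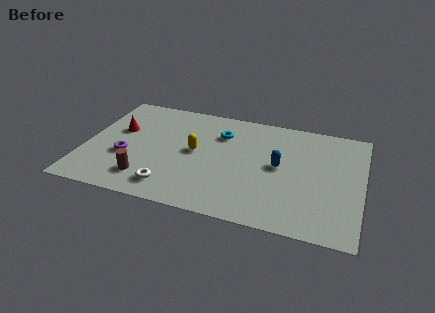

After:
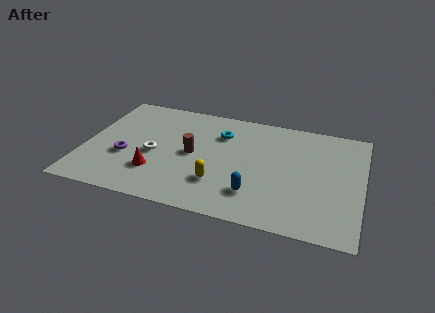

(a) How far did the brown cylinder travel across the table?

3.1

The brown cylinder was near (3.1, 1.7) before and (5.1, 4.1) after, so it travelled √(2.0² + 2.4²) ≈ 3.1 units.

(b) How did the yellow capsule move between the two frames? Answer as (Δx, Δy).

(1.3, -2.0)

The yellow capsule started near (5.2, 4.3) and ended near (6.5, 2.3).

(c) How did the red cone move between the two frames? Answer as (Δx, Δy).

(2.0, -2.7)

The red cone started near (1.5, 5.0) and ended near (3.5, 2.3).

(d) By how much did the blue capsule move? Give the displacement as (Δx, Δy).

(-1.0, -2.3)

The blue capsule started near (9.2, 4.3) and ended near (8.2, 2.0).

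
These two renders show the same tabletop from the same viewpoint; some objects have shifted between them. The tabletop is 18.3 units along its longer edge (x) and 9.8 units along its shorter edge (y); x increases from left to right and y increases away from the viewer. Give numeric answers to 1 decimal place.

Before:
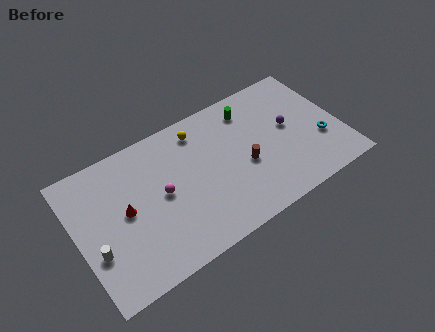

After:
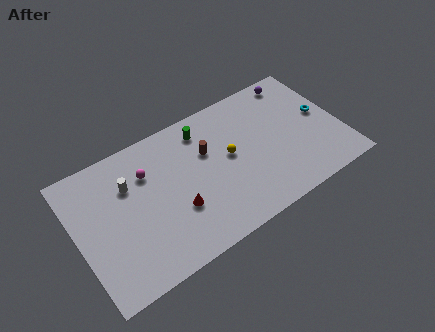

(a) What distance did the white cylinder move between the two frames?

4.4

The white cylinder moved from about (1.0, 3.4) to (3.8, 6.8), a distance of √(2.8² + 3.4²) ≈ 4.4.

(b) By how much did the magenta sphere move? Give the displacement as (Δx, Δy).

(-0.7, 2.0)

The magenta sphere started near (5.8, 5.0) and ended near (5.1, 7.0).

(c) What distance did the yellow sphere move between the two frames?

3.4

From (8.9, 8.2) to (10.6, 5.3), the yellow sphere covered √(1.7² + 2.9²) ≈ 3.4 units.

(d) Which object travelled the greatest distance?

the white cylinder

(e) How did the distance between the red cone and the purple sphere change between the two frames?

-0.8

The distance was about 11.6 in the first image and 10.8 in the second, so they moved 0.8 units closer together.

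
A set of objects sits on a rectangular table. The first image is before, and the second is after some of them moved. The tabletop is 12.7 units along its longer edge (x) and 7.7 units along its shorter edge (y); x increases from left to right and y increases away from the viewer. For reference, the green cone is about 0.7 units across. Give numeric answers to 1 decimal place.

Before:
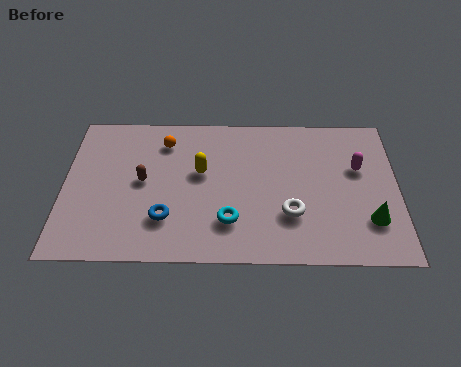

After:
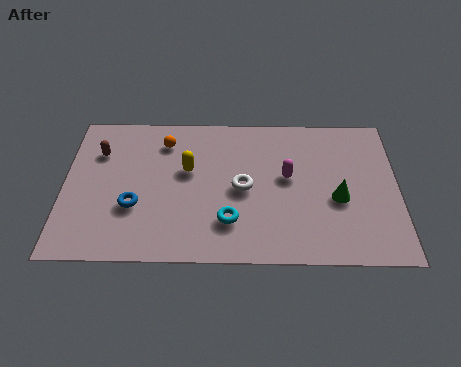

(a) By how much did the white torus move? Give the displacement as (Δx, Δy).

(-1.8, 1.3)

The white torus started near (8.6, 2.4) and ended near (6.8, 3.7).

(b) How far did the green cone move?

1.6

From (11.6, 2.1) to (10.4, 3.2), the green cone covered √(1.2² + 1.1²) ≈ 1.6 units.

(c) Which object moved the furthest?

the magenta capsule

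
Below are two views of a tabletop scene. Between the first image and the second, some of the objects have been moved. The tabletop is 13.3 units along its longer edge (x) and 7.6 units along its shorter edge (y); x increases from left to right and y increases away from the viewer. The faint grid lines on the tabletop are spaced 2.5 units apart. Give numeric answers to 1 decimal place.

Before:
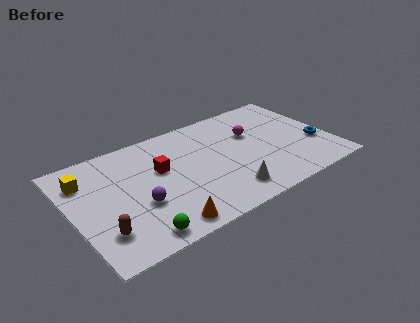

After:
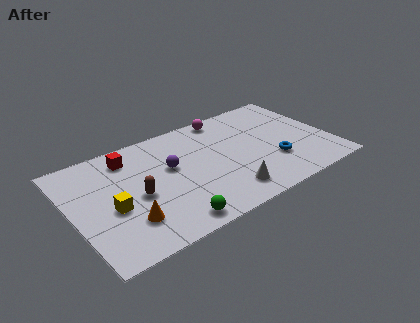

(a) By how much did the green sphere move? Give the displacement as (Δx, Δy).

(1.7, 0.0)

The green sphere was at about (2.8, 0.9) and moved to about (4.5, 0.9).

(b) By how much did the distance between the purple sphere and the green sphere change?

+1.7

Before: roughly 1.9 units apart; after: 3.6. That's 1.7 units further apart.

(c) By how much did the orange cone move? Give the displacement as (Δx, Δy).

(-1.6, 1.1)

The orange cone started near (4.1, 0.9) and ended near (2.5, 2.0).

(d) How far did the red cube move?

2.1

From (4.6, 4.6) to (3.2, 6.2), the red cube covered √(1.4² + 1.6²) ≈ 2.1 units.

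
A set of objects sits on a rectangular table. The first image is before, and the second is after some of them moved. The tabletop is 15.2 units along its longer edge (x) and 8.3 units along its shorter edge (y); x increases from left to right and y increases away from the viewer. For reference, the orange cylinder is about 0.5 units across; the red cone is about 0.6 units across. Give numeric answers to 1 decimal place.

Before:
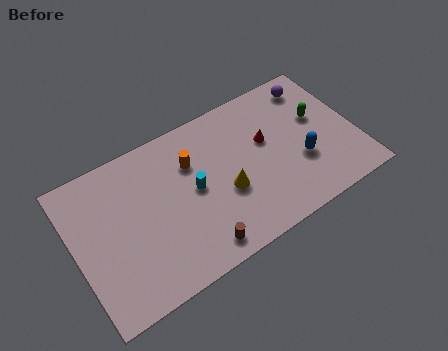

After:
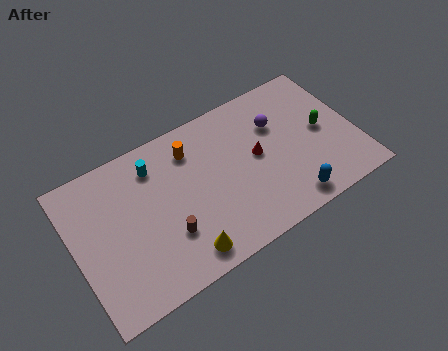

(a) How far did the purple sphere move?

2.6

The purple sphere was near (13.5, 7.0) before and (11.2, 5.7) after, so it travelled √(2.3² + 1.3²) ≈ 2.6 units.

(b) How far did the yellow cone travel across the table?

3.4

From (8.0, 3.3) to (5.3, 1.2), the yellow cone covered √(2.7² + 2.1²) ≈ 3.4 units.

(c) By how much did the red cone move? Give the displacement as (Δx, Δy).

(-0.6, -0.6)

The red cone started near (10.5, 5.0) and ended near (9.9, 4.4).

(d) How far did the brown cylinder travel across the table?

2.1

The brown cylinder was near (6.1, 1.1) before and (4.7, 2.6) after, so it travelled √(1.4² + 1.5²) ≈ 2.1 units.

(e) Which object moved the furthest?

the yellow cone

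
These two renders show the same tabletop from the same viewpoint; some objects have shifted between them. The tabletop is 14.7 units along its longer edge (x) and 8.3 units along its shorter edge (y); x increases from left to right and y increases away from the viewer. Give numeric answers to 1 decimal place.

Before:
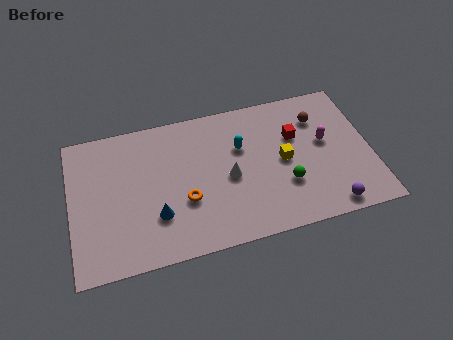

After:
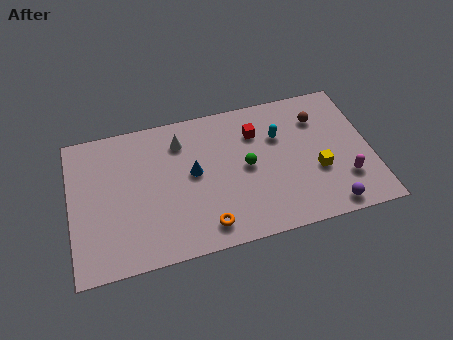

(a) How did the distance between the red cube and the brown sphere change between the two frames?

+1.7

The distance was about 1.4 in the first image and 3.1 in the second, so they moved 1.7 units further apart.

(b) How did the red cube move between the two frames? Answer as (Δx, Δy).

(-1.9, 0.7)

The red cube was at about (11.1, 5.4) and moved to about (9.2, 6.1).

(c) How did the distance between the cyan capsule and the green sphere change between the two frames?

-1.2

The distance was about 3.4 in the first image and 2.2 in the second, so they moved 1.2 units closer together.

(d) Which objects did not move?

the brown sphere and the purple sphere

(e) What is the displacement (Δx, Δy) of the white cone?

(-2.2, 2.7)

From the two frames, the white cone sits at roughly (7.7, 3.8) before and (5.5, 6.5) after.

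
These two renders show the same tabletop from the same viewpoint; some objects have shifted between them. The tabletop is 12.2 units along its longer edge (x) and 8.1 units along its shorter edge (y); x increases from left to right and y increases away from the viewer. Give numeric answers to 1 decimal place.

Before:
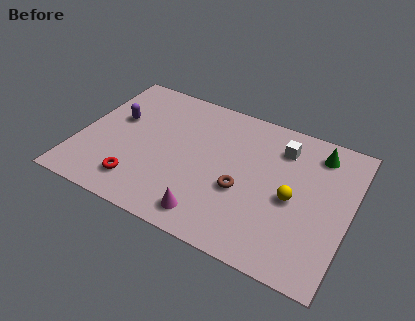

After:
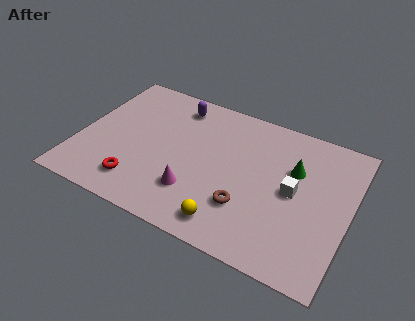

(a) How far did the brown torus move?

0.9

From (7.5, 3.2) to (7.8, 2.4), the brown torus covered √(0.3² + 0.8²) ≈ 0.9 units.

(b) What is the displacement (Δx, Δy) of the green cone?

(-0.9, -1.4)

The green cone was at about (10.5, 6.7) and moved to about (9.6, 5.3).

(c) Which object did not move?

the red torus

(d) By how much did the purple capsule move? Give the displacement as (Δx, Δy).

(2.5, 1.9)

From the two frames, the purple capsule sits at roughly (1.5, 4.9) before and (4.0, 6.8) after.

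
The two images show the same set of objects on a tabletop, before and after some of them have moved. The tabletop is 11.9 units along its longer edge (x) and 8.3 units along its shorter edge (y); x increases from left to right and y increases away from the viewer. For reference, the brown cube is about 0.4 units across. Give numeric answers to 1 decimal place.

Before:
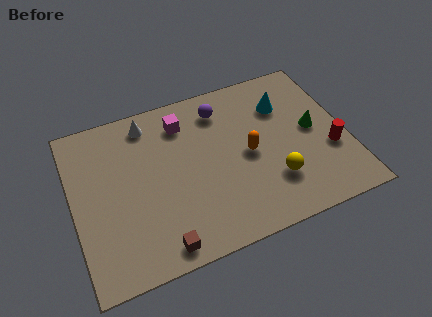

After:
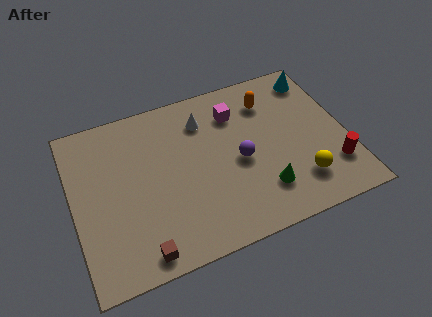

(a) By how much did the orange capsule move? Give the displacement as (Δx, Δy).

(1.2, 2.4)

From the two frames, the orange capsule sits at roughly (7.6, 4.0) before and (8.8, 6.4) after.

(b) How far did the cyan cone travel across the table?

1.9

The cyan cone was near (9.4, 6.0) before and (11.0, 7.0) after, so it travelled √(1.6² + 1.0²) ≈ 1.9 units.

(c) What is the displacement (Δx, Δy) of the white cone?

(2.4, -0.7)

From the two frames, the white cone sits at roughly (3.5, 7.1) before and (5.9, 6.4) after.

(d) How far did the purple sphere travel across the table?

2.9

From (6.7, 6.7) to (7.2, 3.8), the purple sphere covered √(0.5² + 2.9²) ≈ 2.9 units.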